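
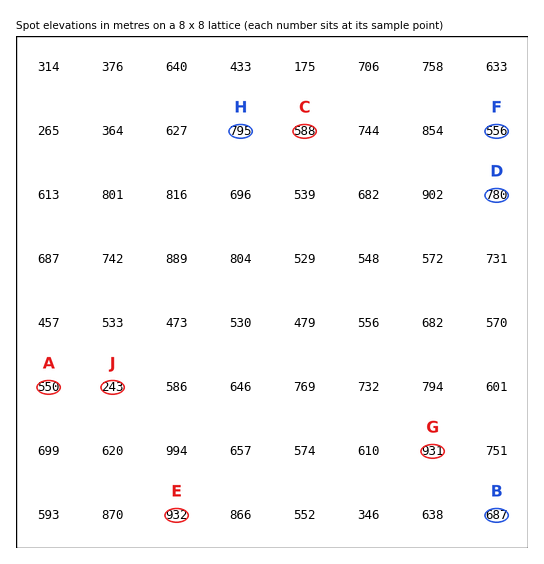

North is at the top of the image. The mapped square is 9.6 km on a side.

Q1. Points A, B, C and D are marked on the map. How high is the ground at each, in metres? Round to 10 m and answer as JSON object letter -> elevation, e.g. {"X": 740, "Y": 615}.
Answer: {"A": 550, "B": 690, "C": 590, "D": 780}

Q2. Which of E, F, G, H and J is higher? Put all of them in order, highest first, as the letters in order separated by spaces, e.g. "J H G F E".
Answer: E G H F J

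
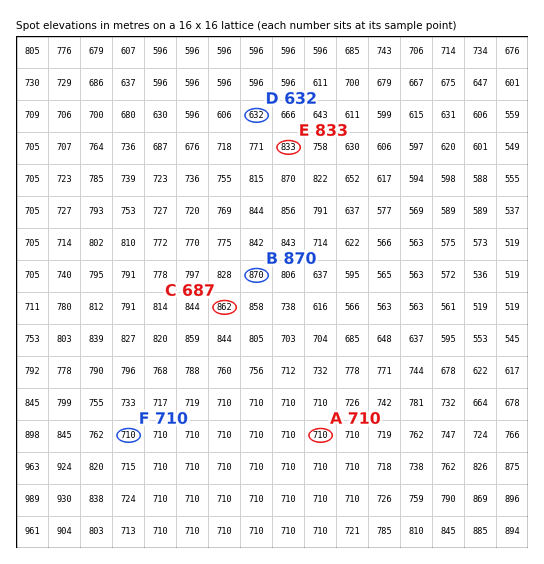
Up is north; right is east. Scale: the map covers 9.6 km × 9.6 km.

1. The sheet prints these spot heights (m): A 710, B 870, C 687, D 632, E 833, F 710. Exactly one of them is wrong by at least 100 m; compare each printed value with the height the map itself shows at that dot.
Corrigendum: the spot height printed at C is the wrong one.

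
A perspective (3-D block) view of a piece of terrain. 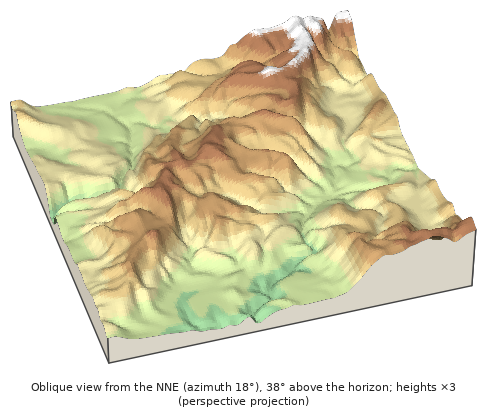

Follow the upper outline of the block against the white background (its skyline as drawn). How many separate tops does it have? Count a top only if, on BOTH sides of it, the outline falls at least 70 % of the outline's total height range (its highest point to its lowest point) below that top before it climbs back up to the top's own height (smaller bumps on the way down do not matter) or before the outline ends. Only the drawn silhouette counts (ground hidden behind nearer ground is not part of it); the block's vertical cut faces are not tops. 0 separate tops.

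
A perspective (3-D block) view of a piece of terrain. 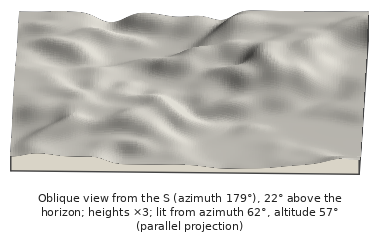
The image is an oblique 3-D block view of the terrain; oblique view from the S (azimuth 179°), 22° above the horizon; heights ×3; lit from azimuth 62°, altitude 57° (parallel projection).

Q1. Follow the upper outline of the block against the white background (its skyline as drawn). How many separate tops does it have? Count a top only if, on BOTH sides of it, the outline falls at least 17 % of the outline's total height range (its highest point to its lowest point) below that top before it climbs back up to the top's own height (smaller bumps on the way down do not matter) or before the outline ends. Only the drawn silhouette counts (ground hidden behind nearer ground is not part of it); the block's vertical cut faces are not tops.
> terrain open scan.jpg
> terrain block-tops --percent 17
0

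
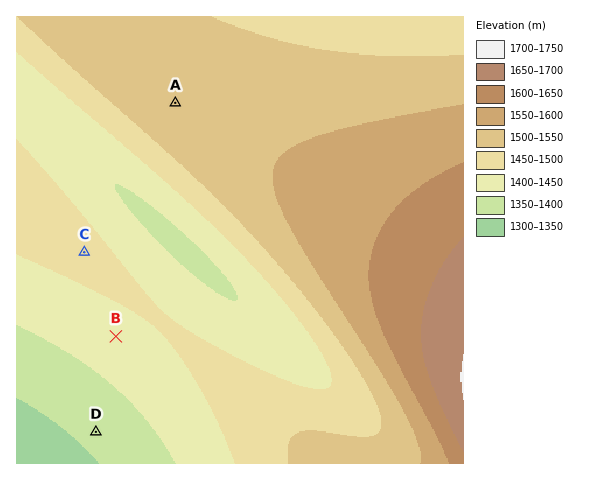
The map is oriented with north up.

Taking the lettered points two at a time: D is below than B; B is below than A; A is above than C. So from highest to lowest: A C B D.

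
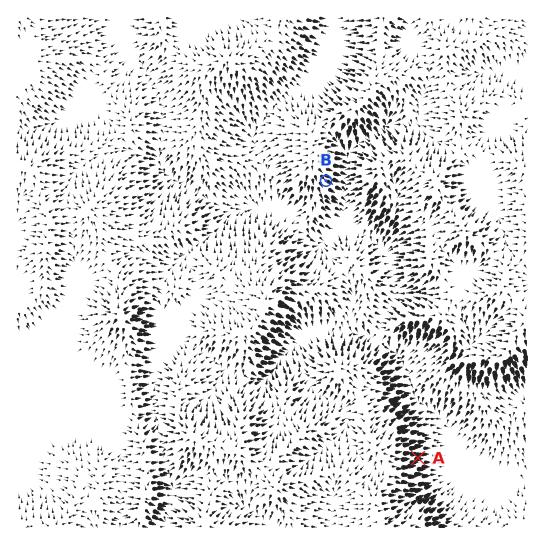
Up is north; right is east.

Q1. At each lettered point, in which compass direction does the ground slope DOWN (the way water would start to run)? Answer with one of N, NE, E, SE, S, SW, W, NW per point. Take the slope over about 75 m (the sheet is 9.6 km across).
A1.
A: E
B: SE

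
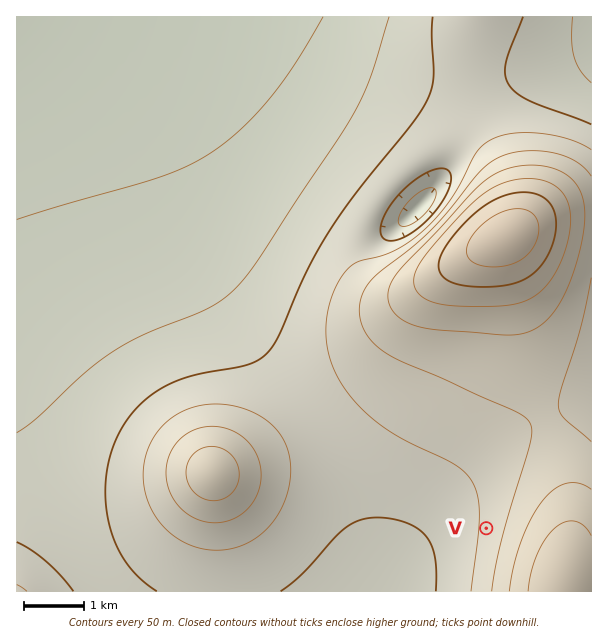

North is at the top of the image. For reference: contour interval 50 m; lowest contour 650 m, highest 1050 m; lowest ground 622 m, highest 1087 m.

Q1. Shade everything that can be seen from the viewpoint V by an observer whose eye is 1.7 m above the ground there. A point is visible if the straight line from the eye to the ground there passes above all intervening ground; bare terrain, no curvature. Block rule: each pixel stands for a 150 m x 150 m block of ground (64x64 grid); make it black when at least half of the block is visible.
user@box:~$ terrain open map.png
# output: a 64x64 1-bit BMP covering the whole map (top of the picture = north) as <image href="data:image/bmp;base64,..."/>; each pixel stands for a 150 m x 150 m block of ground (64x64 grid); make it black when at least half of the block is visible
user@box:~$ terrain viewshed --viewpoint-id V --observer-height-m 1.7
<image width="64" height="64" href="data:image/bmp;base64,Qk0+AgAAAAAAAD4AAAAoAAAAQAAAAEAAAAABAAEAAAAAAAACAAATCwAAEwsAAAIAAAAAAAAA////AAAAAADwAAP////HAMAAA////9+AAAAD/////4AAAAH/////wAAAAf/////AAAAD/////8AAAAP/////wAAAA/////+AAAAD/////wAAAAP////8AAAAA/////wAAAAD/////AAAAAP////8AAAAA/////4AAAAD/////gAAAAH////+AAAAAf////4AAAAA/////wAAAAD/////AAAAAH////8AAAAAH////4AAAAAAB///gAAAAAAD//+AAAAAAAP//8AAAAAAA///wAAAAAAD///gAAAAAAP//+AAAAAAAf//4AAAAAAB///wAAAAAAD///AAAAAAAH//+AAAAAAAP//4AAAAAAAf//gAAAAAAAf/+AAAAAAAA//4AAAAAAAA//gAAAAAAAB/+AAAAAAAAB/wAAAAAAAAAcAAAAAAAAAAAAAAAAAAAAAAAAAAAAAAAAAAAAAAAAAAAAAAAAAAAAAAAAAAAAAAAAAAAAAAAAAAAAAAAAAAAAAAAAAAAAAAAAAAAAAAAAAAAAAAAAAAAAAAAAAAAAAAAAAAAAAAAAAAAAAAAAAAAAAAAAAAAAAAAAAAAAAAAAAAAAAAAAAAAAAAAAAAAAAAAAAAAAAAAAAAAAAAAAAAAAAAAAAAAAAAAAAAAAAAAAAAAAAAAAAAAAAAAAAAAAAAAAAAAAAAAAAAAA=="/>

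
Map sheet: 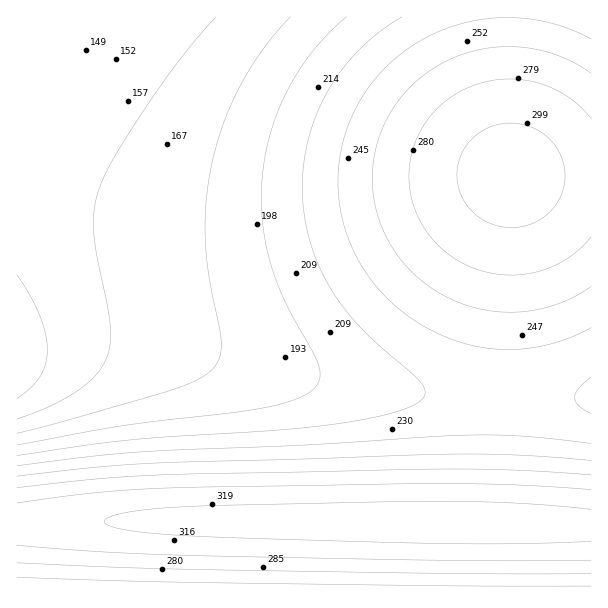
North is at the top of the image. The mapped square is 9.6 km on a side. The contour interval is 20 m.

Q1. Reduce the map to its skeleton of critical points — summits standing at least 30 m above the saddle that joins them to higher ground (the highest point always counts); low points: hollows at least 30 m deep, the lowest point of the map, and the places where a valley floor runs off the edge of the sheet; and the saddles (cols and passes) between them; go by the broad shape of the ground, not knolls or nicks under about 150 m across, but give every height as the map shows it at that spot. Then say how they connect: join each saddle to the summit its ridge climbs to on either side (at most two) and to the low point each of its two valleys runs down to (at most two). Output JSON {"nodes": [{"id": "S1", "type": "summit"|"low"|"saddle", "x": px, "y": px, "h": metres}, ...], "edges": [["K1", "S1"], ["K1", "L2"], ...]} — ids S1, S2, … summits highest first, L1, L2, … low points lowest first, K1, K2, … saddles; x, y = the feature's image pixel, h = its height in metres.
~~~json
{"nodes": [
{"id": "S1", "type": "summit", "x": 450, "y": 522, "h": 330},
{"id": "S2", "type": "summit", "x": 512, "y": 174, "h": 309},
{"id": "L1", "type": "low", "x": 17, "y": 353, "h": 126},
{"id": "L2", "type": "low", "x": 24, "y": 591, "h": 241},
{"id": "K1", "type": "saddle", "x": 17, "y": 524, "h": 310},
{"id": "K2", "type": "saddle", "x": 501, "y": 398, "h": 226}],
"edges": [["K1", "S1"], ["K1", "L1"], ["K1", "L2"], ["K2", "S1"], ["K2", "S2"], ["K2", "L1"]]}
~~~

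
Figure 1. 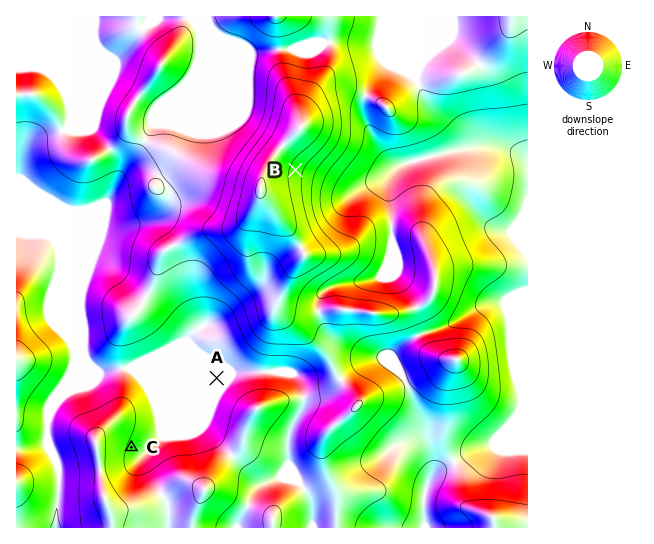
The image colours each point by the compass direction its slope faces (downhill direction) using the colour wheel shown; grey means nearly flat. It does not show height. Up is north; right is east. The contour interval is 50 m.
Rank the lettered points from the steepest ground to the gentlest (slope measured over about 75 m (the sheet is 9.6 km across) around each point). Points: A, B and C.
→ B C A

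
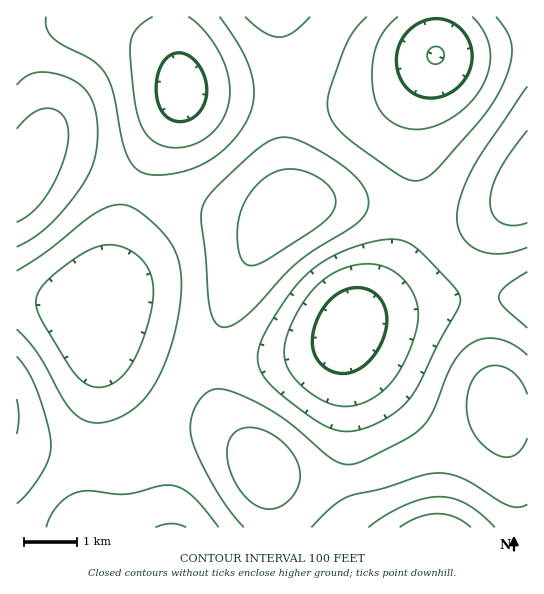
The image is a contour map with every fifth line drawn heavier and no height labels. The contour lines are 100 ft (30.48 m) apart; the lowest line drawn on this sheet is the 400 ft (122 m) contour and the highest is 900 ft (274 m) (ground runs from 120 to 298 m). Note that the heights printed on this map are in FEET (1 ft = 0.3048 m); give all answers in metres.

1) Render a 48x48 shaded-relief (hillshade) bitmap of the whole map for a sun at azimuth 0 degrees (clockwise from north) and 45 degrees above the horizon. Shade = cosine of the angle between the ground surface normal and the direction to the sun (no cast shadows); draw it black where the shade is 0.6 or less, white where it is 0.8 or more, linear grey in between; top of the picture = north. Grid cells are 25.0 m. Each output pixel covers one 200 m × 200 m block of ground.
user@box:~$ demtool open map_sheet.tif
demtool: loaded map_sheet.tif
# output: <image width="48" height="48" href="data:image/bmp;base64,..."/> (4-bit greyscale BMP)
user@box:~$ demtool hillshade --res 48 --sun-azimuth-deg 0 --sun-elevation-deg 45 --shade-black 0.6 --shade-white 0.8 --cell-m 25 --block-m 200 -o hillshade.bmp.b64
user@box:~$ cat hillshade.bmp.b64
<image width="48" height="48" href="data:image/bmp;base64,Qk32BAAAAAAAAHYAAAAoAAAAMAAAADAAAAABAAQAAAAAAIAEAAATCwAAEwsAABAAAAAAAAAAAAAAABEREQAiIiIAMzMzAERERABVVVUAZmZmAHd3dwCIiIgAmZmZAKqqqgC7u7sAzMzMAN3d3QDu7u4A////AGd3d3d2ZmZmVVVVVWZmd2ZlRDMzM0RVZmd3d3dmZmZmZVVVVWZmd2ZlRDMzM0RVZmZmZmZmZmZmZVVVZmZnd3dmVEMzM0RVZmZmZmZmZmZmZmZmZmd3d3d2ZVREREVWZmZmZmZmZmZmZmZnd3eIiIiHdmVVVVVmZnd3d3d3d3dmZnd3iIiZmZmYiHdmZmZmd3d3iIiIh3d3d3eImZmaqqqpmYh3dmZ3d3eIiJmZiIh3d4iZqqqqu7u6qpmId3d3d3iImZmZmYiIiImaq7u7u7u7uqmYh3d3d4iJmqqqqZiIiJmqu7zLu7u7u6qZiHd3eIiZqqqqqpmIiZqrvMzMy7u7u6qZiId3iImZqqqqqpmZmZqru8zLu7u7u6qpmIiIiJmaqqqqqpmZmZqqu7u7u7u7uqqpmYiJmaqqqqqqqpmZmZmqqru7qqqqqqqpmZmZmqqqqqqqqpmZmZmZmqqqqqqqqqqpmqqqqrqqqqqZmZmZiIiIiZmZmaqqqpmqqqq7u7uqqZmZmZmZiIiHeIiJmZmZmZmaqru7u7uqmZmZmZmZiId3d3eIiJmZmZmZqru7u7qpmZmZmZmZiHd2ZmZ3iIiIiZmZqqu7u6qZmIiIiZmYiHdmZmZmd4iIiIiJmaqqqpmIiIiIiImIiHdmZVVWZnd3d3iIiZmZmYiHd3eIiIiIiId2ZVVVVWZmd3d3iIiIiHd3d3d3eIiIiId2ZVRERFVWZmd3d3d3d2ZmZmd3d3eIiId3ZVRENERFVmZnd3ZmZlVVVmZmd3d3iIh3ZlRDMzNEVWZmZmZlVURFVWZmZmd3eIiHdlRDMzNEVWZndmZVVEREVVZmZmZ3eIiIdmVEMzNEVmd3d2ZVVEREVVVmZmZ3eIiId2ZURERFVnd3d3ZlVVVVVVVmZmd3iIiIiHdlVVVWZ3iIiHdmZWVVVVZmZ3d4iImZiIh3ZmZ3eIiIiIh3ZmZmVmZnd4iImZmZmZmIiIiIiJmZmYiId3dmZmZ3eImZmqqqqqqZmZmZmZmZmZmYiId3Zmd4iZqqqqqqqqqqqqqqqZmZmZmZmIh3d3d4maq7u7uqqru7u7uqqqmZmaqZmZiHd3eImqu7u7u7q7u7u7uqqqqqqqqqmZmIh3eImqu8y7u6qru7u7uqqqqqqqqqqZmYiIiImqu7u7uqqqqqqqqqqqqqqqqqqqmZiIiJmaq7u7qqqqqqqpmZqqqru7uqqqqZmZiJmZqqqqqZmZmZmZmZmqq7u7uqqqqqqZmZmZmZmZmZmZiIiIiJmqu7u7uqqqqqqqmZmIiJmIiIiIiIiIiImau7u7uqqqqruqqZiIiIiIiIiIiIh4iImaq7u6qqqqq7u7qpiId3d3d3d3iHd3iIiZqqqqmZmqqru7qpiHd3ZmZ3d3d3d3d4iImZmZmJmZqqu6qZiHdmZmZmd3d3d3d3d3iIiIeIiYmaqqmYh3ZmZmZmZnd3d3d2ZmZmZmZ3eIiZmZmId3ZmZlVWZmd3d3dmVVVVVVVmd3iJmZiId2ZmZVVVZmZ3d3ZmVURERFVWZw=="/>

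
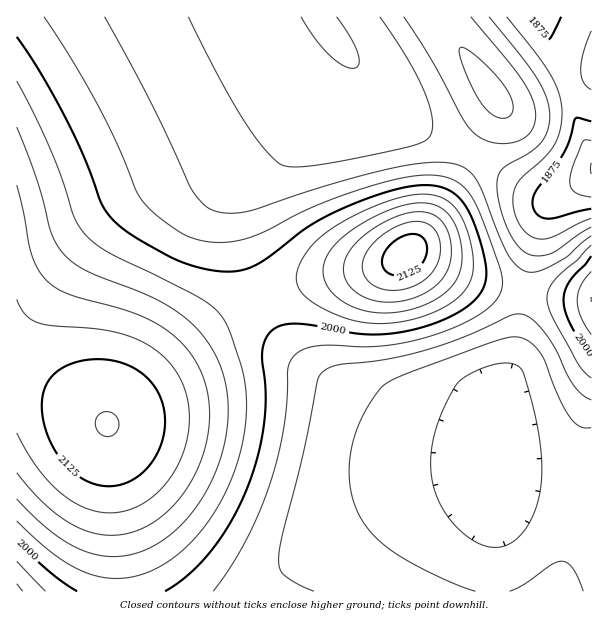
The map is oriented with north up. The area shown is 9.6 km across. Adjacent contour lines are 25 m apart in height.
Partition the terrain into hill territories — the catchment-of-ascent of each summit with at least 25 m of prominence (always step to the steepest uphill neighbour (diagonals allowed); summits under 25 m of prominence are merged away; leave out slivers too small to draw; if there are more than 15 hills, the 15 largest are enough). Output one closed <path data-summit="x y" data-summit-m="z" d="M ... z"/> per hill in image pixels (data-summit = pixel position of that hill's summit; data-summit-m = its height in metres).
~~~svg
<path data-summit="107 425" data-summit-m="2151" d="M320 16l-304 1 1 575 575-1-1-95-43-4-41-10-9-8-2-19-4-5-18-8-64-16-42-20-27-20-32-18-27-29-26-45-16-49-5-26 0-21 7-16 22-19 28-29 52-69 2-11-3-6z"/><path data-summit="407 254" data-summit-m="2141" d="M347 54l-3 11-26 37-36 44-40 36-6 10 0 38 14 49 18 39 14 21 33 34 26 13 27 20 19 10 42 16 54 13 9 5 3 4 3-56 2-12 10-12 6-17 6-51 8-49 12-41 5-9 13-12-12 3-11-4-67-43-51-23-20-13-19-17z"/><path data-summit="492 93" data-summit-m="1981" d="M542 16l-222 1 52 70 27 28 20 13 51 23 58 39 23 8 37-18 4-4 0-20-14-31z"/><path data-summit="591 299" data-summit-m="2050" d="M591 176l-34 22-10 9-5 9-16 63-10 78-4 11-13 22-3 27 0 50 2 7 5 6 19 7 62 9 8-1z"/>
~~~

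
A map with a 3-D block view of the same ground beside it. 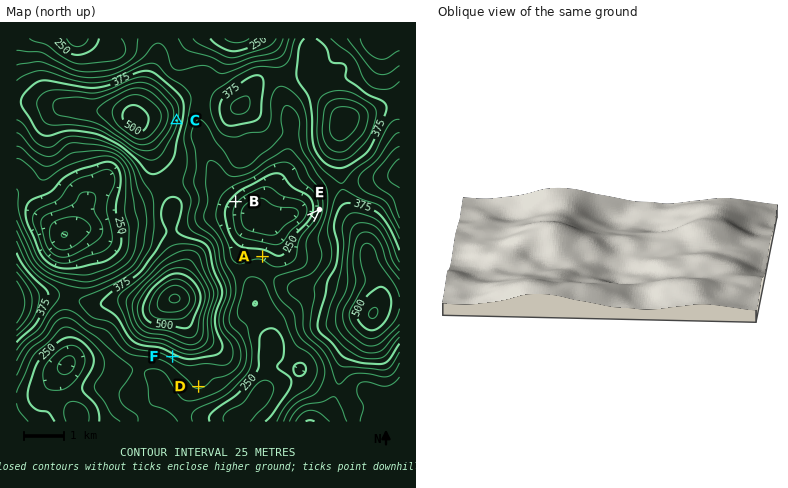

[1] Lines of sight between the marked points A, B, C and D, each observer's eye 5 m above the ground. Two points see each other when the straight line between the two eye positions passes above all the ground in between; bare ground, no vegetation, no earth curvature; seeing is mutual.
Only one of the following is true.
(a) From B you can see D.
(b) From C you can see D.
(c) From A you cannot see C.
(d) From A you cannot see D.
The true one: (d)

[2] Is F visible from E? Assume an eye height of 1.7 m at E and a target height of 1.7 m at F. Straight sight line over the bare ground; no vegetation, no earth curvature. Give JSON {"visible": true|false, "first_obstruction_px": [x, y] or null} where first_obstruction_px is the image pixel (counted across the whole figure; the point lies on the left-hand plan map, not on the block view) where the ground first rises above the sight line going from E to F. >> {"visible": false, "first_obstruction_px": [227, 302]}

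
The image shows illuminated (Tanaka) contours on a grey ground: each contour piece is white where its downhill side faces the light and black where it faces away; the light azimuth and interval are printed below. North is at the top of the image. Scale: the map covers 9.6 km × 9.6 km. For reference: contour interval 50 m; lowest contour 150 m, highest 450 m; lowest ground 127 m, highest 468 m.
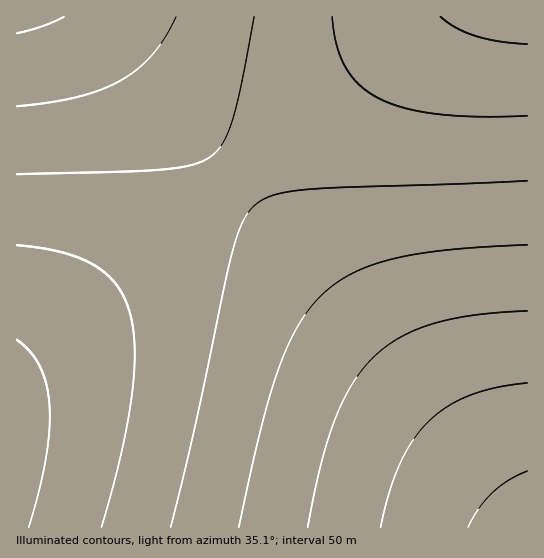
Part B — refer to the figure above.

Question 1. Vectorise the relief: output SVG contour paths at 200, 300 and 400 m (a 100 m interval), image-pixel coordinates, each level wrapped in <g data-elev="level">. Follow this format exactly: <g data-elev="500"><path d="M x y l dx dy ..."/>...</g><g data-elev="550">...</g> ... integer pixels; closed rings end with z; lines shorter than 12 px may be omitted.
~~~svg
<g data-elev="200"><path d="M381 527l8-34 11-30 13-22 16-20 18-14 23-12 27-8 30-4"/></g><g data-elev="300"><path d="M239 527l22-97 17-60 10-24 10-20 11-16 12-15 15-12 17-10 18-8 22-6 54-9 80-5"/><path d="M176 17l-11 20-12 17-15 15-17 11-20 10-23 7-28 5-33 4"/></g><g data-elev="400"><path d="M101 527l20-72 11-60 3-48-2-18-4-18-5-14-8-12-10-11-12-9-15-7-17-6-45-7"/><path d="M332 17l5 28 9 22 13 18 20 14 26 9 33 6 40 3 49-1"/></g>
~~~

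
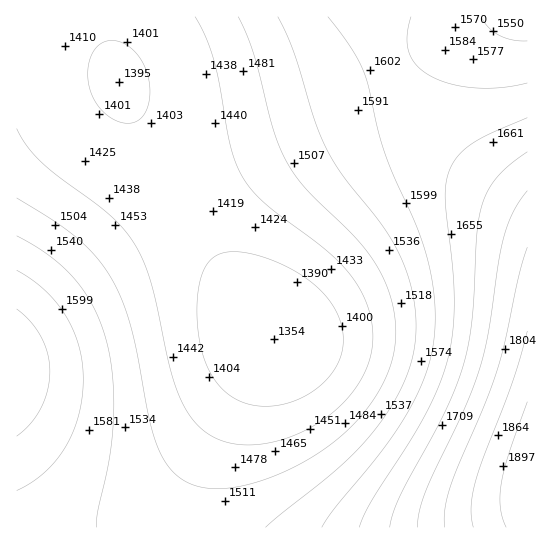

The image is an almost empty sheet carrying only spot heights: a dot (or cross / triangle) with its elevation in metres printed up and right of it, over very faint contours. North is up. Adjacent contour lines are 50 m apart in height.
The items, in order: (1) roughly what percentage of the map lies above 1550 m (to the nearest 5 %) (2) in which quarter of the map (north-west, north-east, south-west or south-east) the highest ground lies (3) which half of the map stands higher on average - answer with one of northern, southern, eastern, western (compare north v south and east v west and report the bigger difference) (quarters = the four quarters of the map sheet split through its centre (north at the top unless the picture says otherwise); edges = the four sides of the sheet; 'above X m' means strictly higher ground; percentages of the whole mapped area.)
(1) Ground above 1550 m makes up about 45 % of the sheet.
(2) The highest point lies in the south-east quarter of the map.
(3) On average the eastern half of the map is the higher ground.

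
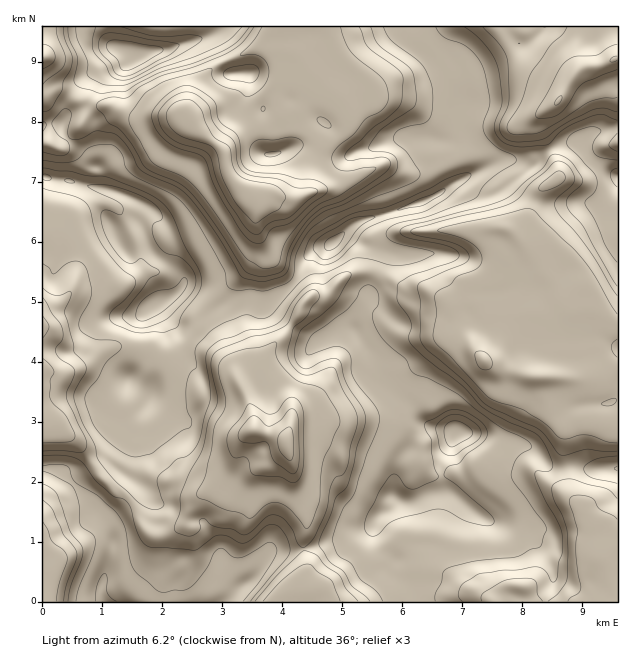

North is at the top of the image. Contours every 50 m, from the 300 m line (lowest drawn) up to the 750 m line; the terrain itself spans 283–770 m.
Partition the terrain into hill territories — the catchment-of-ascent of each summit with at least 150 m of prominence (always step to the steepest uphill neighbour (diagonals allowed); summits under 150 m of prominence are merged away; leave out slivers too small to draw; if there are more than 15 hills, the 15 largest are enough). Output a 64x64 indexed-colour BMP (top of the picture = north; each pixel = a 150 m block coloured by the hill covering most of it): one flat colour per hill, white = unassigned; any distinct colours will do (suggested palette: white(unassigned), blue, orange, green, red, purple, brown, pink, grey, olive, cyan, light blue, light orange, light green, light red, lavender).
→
<image width="64" height="64" href="data:image/bmp;base64,Qk12CAAAAAAAAHYAAAAoAAAAQAAAAEAAAAABAAQAAAAAAAAIAAATCwAAEwsAABAAAAAAAAAA////ALR3HwAOf/8ALKAsACgn1gC9Z5QAS1aMAMJ34wB/f38AIr28AM++FwDox64AeLv/AIrfmACWmP8A1bDFAFVVVVERERERERERERERERERERETMiIiIiIiIiIiIiIiVVVVURERERERERERERERERERERMyIiIiIiIiIiIiIiJVVVVREREREREREREREREREREREyIiIiIiIiIiIiIiIlVVVVERERERERERERERERERERESIiIiIiIiIiIiIiIiVVVVURERERERERERERERERERERIiIiIiIiIiIiIiIiJVVVVVERERERERERERERERERERMiIiIiIiIiIiIiIiIlVVVVURERERERERERERERERERMzMiIiIiIiIiIiIiIiVVVVVREREREREREREREREREREzMzMiIiIiIiIiIiIiJVVVVRERERERERERERERERERETMzMyIiIiIiIiIiIiIlVVVREREREREREREREREREREREzMzIiIiIiIiIiIiIiVVVVERERERERERERERERERERERMzIiIiIiIiIiIiIiJVVVEREREREREREREREREREREREzMiIiIiIiIiIiIiIlVVERERERERERERERERERERERETMzMyIiIiIiIiIiIiVVERERERERERERERERERERERERMzMyIiIiIiIiIiIiJVEREREREREREREREREREREREREzMzIiIiIiIiIiIiIhERERERERERERERERERERERERERMzMiIiIiIiIiIiIiEREREREREREREREREREREREREREzMzIiIiIiIiIiIiIREREREREREREREREREREREREREREREiIiIiIiIiIiIhERERERERERERERERERERERERERERERIiIiIiIiIiIiERERERERERERERERERERERERERERESIiIiIiIiIiIiIREREREREREREREREREREREREREREiIiIiIiIiIiIiIhEREREREREREREREREREREREREREiIiIiIiIiIiIiIiEREREREREREREREREREREREREREiIiIiIiIiIiIiIiIREREREREREREREREREREREREREiIiIiIiIiIiIiIiIhEREREREREREREREREREREREREiIiIiIiIiIiIiIiIiEREREREREREREREREREREREREiIiIiIiIiIiIiIiIiIRERERERERERERERERERERERESIiIiIiIiIiIiIiIiIhERERERERERERERERERERERESIiIiIiIiIiIiIiIiIiERERERERERERERERERERERERIiIiIiIiIiIiIiIiIiIRERERERERERERERERERERERIiIiIiIiIiIiIiIiIiIhEREREREREREREREREREREREiIiIiIiIiIiIiIiIiIiERERERERERERERERERERERESIiIiIiIiIiIiIiIiIiIRERERERERERERERERERERERIiIiIiIiIiIiIiIiIiIhEREREREREREzMzMzERERERESIiIiIiIiIiIiIiIiIiEREREREREREzMzMzMzERERERIiIiIiIiIiIiIiIiIiIRERERERERETMzMzMzMxERERESIiIiIiIiIiIiIiIiIhERERERERETMzMzMzMzMRERERIiIiIiIiIiIiIiIiIiERERERERETMzMzMzMzMxERERESIiIiIiIiIiIiIiIiIRERERERETMzMzMzMzMzMRERERIiIiIiIiIiIiIiIiIhERERETMTMzMzMzMzMzMzMRESIiIiIiIiIiIiIiIiIiERERETMzMzMzMzMzMzMzMzESIiIiIiIiIiIiIiIiIiIREREREzMzMzMzMzMzMzMzMyIiIiIiIiIiIiIiIiIiIhEREREREzMzMzMzMzMzMzMzMyIiIiIiIiIiIiIiIiIiERERERETMzMzMzMzMzMzMzMzMzIiIiIiIiIiIiIiIiIRERERERMzMzMzMzMzMzMzMzMzMzMiIiIiIiIiIiIiIhEREREzMzMzMzMzMzMzMzMzMzMzMzMiIiIiIiIiIiIiEREzMzMzMzMzMzMzMzMzMzMzMzMzMzMiIiIiIiIiIiIzMzMzMzMzMzMzMzMzMzMzMzMzMzMzMzIiIiIiIiIiIjMzMzMzMzMzMzMzMzMzMzMzMzMzMzMzMzQiIiIiIiJEMzMzMzMzMzMzMzMzMzMzMzMzMzMzMzMzNEREQiIiJEQzMzMzMzMzMzMzMzMzMzMzMzMzMzMzMzNEREREQiJERDMzMzMzMzMzMzMzMzMzMzMzMzMzMzMzNEREREREREREMzMzMzMzMzMzMzMzMzMzMzMzMzMzMzM0RERERERERERmMzMzMzMzMzMzMzMzMzMzMzMzMzMzMzRERERERERERGZjMzMzMzMzMzMzMzMzMzMzMzMzMzMzNEREREREREREZmMzMzMzMzMzMzMzMzMzMzMzMzMzMzM0RERERERERERmYzMzMzMzMzMzMzMzMzMzMzMzMzMzM0RERERERERERGZmMzMzMzMzMzMzMzMzMzMzMzMzMzMzREREREREREREZmZjMzMzMzMzMzMzMzMzMzMzMzMzMzRERERERERERERmZmZmMzMzMzMzMzMzMzMzMzMzMzMzRERERERERERERGZmZmZmMzMzMzMzMzMzMzMzMzMzMzREREREREREREREZmZmZmMzMzMzMzMzMzMzMzMzMzMzRERERERERERERERmZmZjMzMzMzMzMzMzMzMzMzMzMzRERERERERERERERGZmZmMzMzMzMzMzMzMzMzMzMzMzRERERERERERERERE"/>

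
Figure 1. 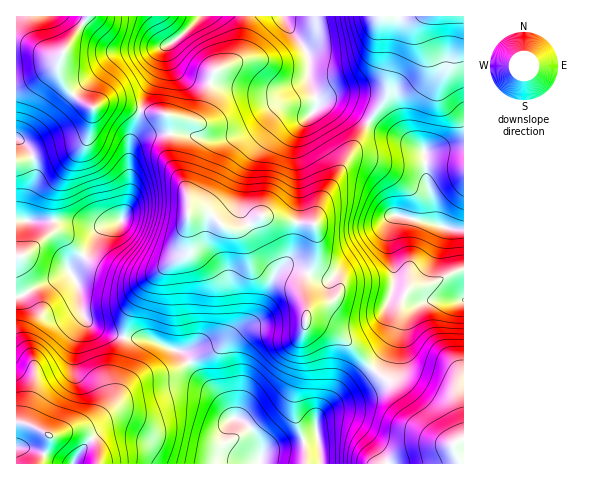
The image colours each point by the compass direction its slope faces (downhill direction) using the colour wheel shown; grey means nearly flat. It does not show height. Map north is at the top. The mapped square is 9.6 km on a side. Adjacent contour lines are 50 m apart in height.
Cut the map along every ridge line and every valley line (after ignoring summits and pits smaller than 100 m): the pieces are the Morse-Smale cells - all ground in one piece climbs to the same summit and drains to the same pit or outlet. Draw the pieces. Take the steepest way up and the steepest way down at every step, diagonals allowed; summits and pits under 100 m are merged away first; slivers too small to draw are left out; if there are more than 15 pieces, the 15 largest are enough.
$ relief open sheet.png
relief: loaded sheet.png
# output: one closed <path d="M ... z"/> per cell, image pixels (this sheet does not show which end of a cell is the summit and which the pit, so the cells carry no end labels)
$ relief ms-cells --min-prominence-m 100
<path d="M204 211l-11 0-4 3 0 34-3 5-22 15-18 17-18 31-4 21 26 2 22 11 10 2 16 24 22 23 11 18 12 4 9 9 8 15 2 11 11-8 42-10 2-1-1-16 2-5 55-47-32-33-13-8-22-7-2-36 13-35-2-26-28-3-24-5-21 12-12 2-6-3-13-13z"/><path d="M370 122l-3 2-49 85-3 13 2 28-12 30-1 19 2 7 0 15 22 7 13 8 33 34 11-16 14-34 7-10 22-9 34 0 2-2 0-69-17-2-12-6-3-21-5-18-3-32z"/><path d="M143 338l-20 1-8 33-1 30-10 12-14 10-40 12-18-10-15-4-1 41 242 1 3-6 0-10-9-18-9-9-12-4-14-22-22-24-10-16-5-4-8-1-19-10z"/><path d="M314 94l-3 5-26 5-12 4-18 19-19 9-15 4-12 0-24-6-14 0-1 25 16 31 3 23 4-2 15 1 16 15 6 3 12-2 21-12 31 6 20 2 8-23 46-78-13-10-22-11-8 0-7 5z"/><path d="M284 16l-83 0-20 20-18 13-6 25-13 23-3 13 27 5 3 19 14 0 24 6 12 0 27-8 25-24 7-3 31-6 3-7-5-10 0-26-21-30z"/><path d="M70 273l-27 10-27 15 0 123 16 5 18 10 40-12 20-17 5-9 0-26 9-35-22-6-10-5-6-6-6-15-2-20z"/><path d="M169 134l-24 2-12 9-4 10 1 35-2 14-6 16-19 7-7 7-11 21-15 15 8 15 2 20 6 15 6 6 27 11 5-1 6-25 16-26 18-17 21-13 4-7 0-48-3-10-16-31z"/><path d="M374 370l-28 20-28 26-2 5 1 16-2 1-45 11-9 7-2 7 204 1 1-25-13 5-20-10-16-16-20-30z"/><path d="M463 16l-46 0-13 8-14 44-2 23-3 8-14 19-1 4 1 1 54 28 39-5z"/><path d="M113 102l-11 2-9 5-3 21-7 12-10 5-21 3-20 8 3 6 0 16-9 22 0 18 38 0 40 5 18-5 6-16 2-14-1-43 12-36z"/><path d="M463 300l-35 1-22 9-5 5-7 20-20 34 21 19 20 30 16 16 20 10 3 0 10-6z"/><path d="M200 16l-112 0-29 44 0 14 9 16 22 17 4 1 8-4 11-2 27 8 4-13 13-23 6-25 18-13z"/><path d="M416 16l-131 0 3 10 20 27 1 28 7 16 1 9 8-4 8 0 14 6 22 14 18-27 3-27 11-29 2-13 6-6z"/><path d="M87 16l-71 1 0 121 12 9 5 10 19-7 28-6 7-7 6-29-12-7-13-11-10-21 5-16z"/><path d="M32 157l-16 5 1 135 52-24 2-6 17-17 8-16 7-7 7-3-18 1-28-5-38 0 0-18 9-22 0-16z"/>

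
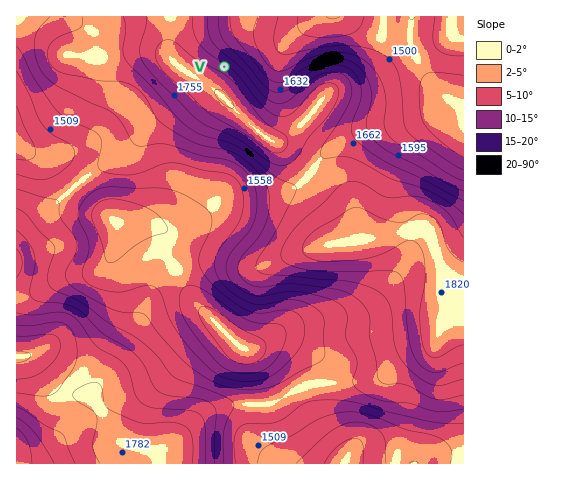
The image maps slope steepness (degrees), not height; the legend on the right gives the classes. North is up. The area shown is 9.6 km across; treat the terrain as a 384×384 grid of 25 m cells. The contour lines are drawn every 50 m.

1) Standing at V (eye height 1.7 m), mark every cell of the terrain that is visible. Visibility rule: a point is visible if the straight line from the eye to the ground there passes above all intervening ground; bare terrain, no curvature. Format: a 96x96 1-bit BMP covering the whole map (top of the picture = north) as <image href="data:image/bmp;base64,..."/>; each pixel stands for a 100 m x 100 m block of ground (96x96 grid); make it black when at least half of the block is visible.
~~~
<image width="96" height="96" href="data:image/bmp;base64,Qk2+BAAAAAAAAD4AAAAoAAAAYAAAAGAAAAABAAEAAAAAAIAEAAATCwAAEwsAAAIAAAAAAAAA////AAAAAAAAAAAAAAAAAAAAAAAAAAAAAAAAAAAAAAAAAAAAAAAAAAAAAAAAAAAAAAAAAAAAAAAAAAAAAAAAAAAAAAAAAAAAAAAAAAAAAAAAAAAAAAAAAAAAAAAAAAAAAAAAAAAAAAAAAAAAAAAAAAAAAAAAAAAAAAAAAAAAAAAAAAAAAAAAAAAAAAAAAAAAAAAAAAAAAAAAAAAAAAAAAAAAAAAAAAAAAAAAAAAAAAAAAAAAAAAAAAAAAAAAAAAAAAAAAAAAAAAAAAAAAAAAAAAAAAAAAAAAAAAAAAAAAAAAAAAAAAAAAAAAAAAAAAAAAAAAAAAAAAAAAAAAAAAAAAAAAAAAAAAAAAAAAAAAAAAAAAAAAAAAAAAAAAAAAAAAAAAAAAAAAAAAAAAAAAAAAAAAAAAAAAAAAAAAAAAAAAAAAAAAAAAAAAAAAAAAAAAAAAAAAAAAAAAAAAAAAAAAAAAAAAAAAAAAAAAAAAAAAAAAAAAAAAAAAAAAAAAAAAAAAAAAAAAAAAAAAAAAAAAAAAAAAAAAAAAAAAAAAAAAAAAAAAAAAAAAAAAAAAAAAAAAAAAAAAAAAAAAAAAAAAAAAAAAAAAAAAAAAAAAAAAAAAAAAAAAAAAAAAAAAAAAAAAAAAAAAAAAAAAAAAAAAAAAAAAAAAAAAAAAAAAAAAAAAAAAAAAAAAAAAAAAAAAAAAAAAAAAAAAAAAAAAAAAAAAAAAAAAAAAAAAAAAAAAAAAAAAAAAAAAAAAAAAAAAAAAAAAAAAAAAAAAAAAAAAAAAAAAAAAAAAAAAAAAAAAAAAAAAAAAAAAAAAAAAAAAQAAAAAAAAAAAAAAA4AAAAAAAAAAAAAAB4AAAAAAAAAAAAAAD8AAAAAAAAAAAAAABwAAAAAAAAAAAAAAAAAAAAAAAAAAAAAAAAAAAAAAAAAAAAAAAAAAAAAAAAAAAAAAAAAAAAAAAAAAAAAAAAAAAAAAAAAAAAAAAAAAAAAAAAAAAAAAAAAAAAAAAAAAAAAAAAAAAAAAAAAAAAAAAAAAAAAAAAAAAAAAAAAAAAAAAAAAAAAAAAAAAAAAAAAAAAAAAAAAAAAAAAAAAAAAAAAAAAAAAAAAAAAAAAAAAAAAAAAAAAAAAAAAAAAAAAAAAAAAAAAAAAAAAAAAAAAAAAAAAAAAAAAACAAAAAAAAAAAAAAAHAAAAAAAAAAAAAAAHgAAAAAAAAAAAAAAHwAAAAAAAAAAAAAAPwAAAAAAAAAAAAAAP4AAAAAAAAAAAAAAP8AAAAAAAAAAAAAAP+AAAAAAAAAAAAAAP+AAAAAAAAAAAAAAP/AAAAAAAAAAAAAAP/AAAAAAAAAAAAAAP/gAAAAAAAAAAAwAP/gAAAAAAAAAABwAf/gAAAAAAAAAADwAf/wAAAAAAAAAAfwA//wAAD8AAAAAD/8P//8AA/8AAAAAH/////////8AAAAAH/////////8AAAAAP/////////8AAAAAP/////////8AAAAAP///////3/8AAAAAP///////n/8AAAAAP///////j/8="/>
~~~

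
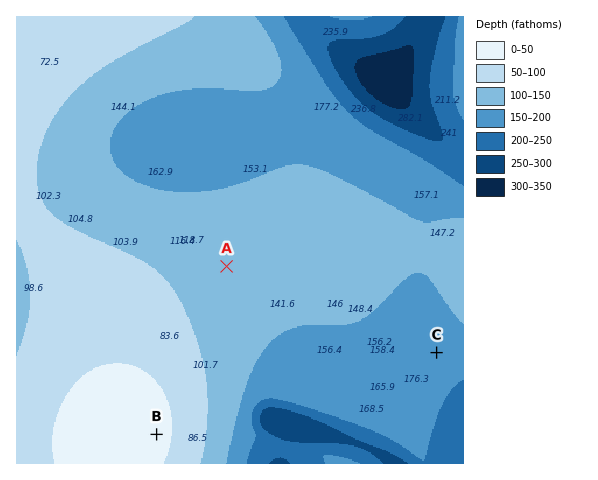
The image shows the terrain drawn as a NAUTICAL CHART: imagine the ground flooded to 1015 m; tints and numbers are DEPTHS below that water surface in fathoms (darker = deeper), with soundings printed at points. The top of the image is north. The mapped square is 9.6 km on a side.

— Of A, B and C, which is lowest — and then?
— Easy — C A B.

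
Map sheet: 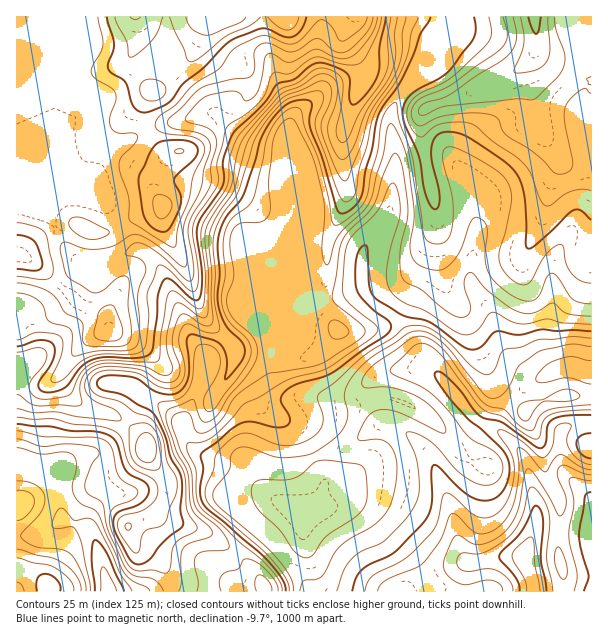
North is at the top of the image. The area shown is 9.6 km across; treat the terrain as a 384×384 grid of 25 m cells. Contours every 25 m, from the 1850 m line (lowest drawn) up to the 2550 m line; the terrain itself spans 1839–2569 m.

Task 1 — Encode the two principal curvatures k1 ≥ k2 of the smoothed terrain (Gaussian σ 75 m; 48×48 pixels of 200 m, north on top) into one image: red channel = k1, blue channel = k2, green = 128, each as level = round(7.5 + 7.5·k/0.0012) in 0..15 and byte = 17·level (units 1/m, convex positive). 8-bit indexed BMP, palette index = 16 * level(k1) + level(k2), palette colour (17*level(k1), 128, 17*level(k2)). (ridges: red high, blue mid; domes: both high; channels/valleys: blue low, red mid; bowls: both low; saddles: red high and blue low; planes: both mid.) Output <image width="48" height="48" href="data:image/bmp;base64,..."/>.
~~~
<image width="48" height="48" href="data:image/bmp;base64,Qk02DQAAAAAAADYEAAAoAAAAMAAAADAAAAABAAgAAAAAAAAJAAATCwAAEwsAAAABAAAAAAAAAIAAABGAAAAigAAAM4AAAESAAABVgAAAZoAAAHeAAACIgAAAmYAAAKqAAAC7gAAAzIAAAN2AAADugAAA/4AAAACAEQARgBEAIoARADOAEQBEgBEAVYARAGaAEQB3gBEAiIARAJmAEQCqgBEAu4ARAMyAEQDdgBEA7oARAP+AEQAAgCIAEYAiACKAIgAzgCIARIAiAFWAIgBmgCIAd4AiAIiAIgCZgCIAqoAiALuAIgDMgCIA3YAiAO6AIgD/gCIAAIAzABGAMwAigDMAM4AzAESAMwBVgDMAZoAzAHeAMwCIgDMAmYAzAKqAMwC7gDMAzIAzAN2AMwDugDMA/4AzAACARAARgEQAIoBEADOARABEgEQAVYBEAGaARAB3gEQAiIBEAJmARACqgEQAu4BEAMyARADdgEQA7oBEAP+ARAAAgFUAEYBVACKAVQAzgFUARIBVAFWAVQBmgFUAd4BVAIiAVQCZgFUAqoBVALuAVQDMgFUA3YBVAO6AVQD/gFUAAIBmABGAZgAigGYAM4BmAESAZgBVgGYAZoBmAHeAZgCIgGYAmYBmAKqAZgC7gGYAzIBmAN2AZgDugGYA/4BmAACAdwARgHcAIoB3ADOAdwBEgHcAVYB3AGaAdwB3gHcAiIB3AJmAdwCqgHcAu4B3AMyAdwDdgHcA7oB3AP+AdwAAgIgAEYCIACKAiAAzgIgARICIAFWAiABmgIgAd4CIAIiAiACZgIgAqoCIALuAiADMgIgA3YCIAO6AiAD/gIgAAICZABGAmQAigJkAM4CZAESAmQBVgJkAZoCZAHeAmQCIgJkAmYCZAKqAmQC7gJkAzICZAN2AmQDugJkA/4CZAACAqgARgKoAIoCqADOAqgBEgKoAVYCqAGaAqgB3gKoAiICqAJmAqgCqgKoAu4CqAMyAqgDdgKoA7oCqAP+AqgAAgLsAEYC7ACKAuwAzgLsARIC7AFWAuwBmgLsAd4C7AIiAuwCZgLsAqoC7ALuAuwDMgLsA3YC7AO6AuwD/gLsAAIDMABGAzAAigMwAM4DMAESAzABVgMwAZoDMAHeAzACIgMwAmYDMAKqAzAC7gMwAzIDMAN2AzADugMwA/4DMAACA3QARgN0AIoDdADOA3QBEgN0AVYDdAGaA3QB3gN0AiIDdAJmA3QCqgN0Au4DdAMyA3QDdgN0A7oDdAP+A3QAAgO4AEYDuACKA7gAzgO4ARIDuAFWA7gBmgO4Ad4DuAIiA7gCZgO4AqoDuALuA7gDMgO4A3YDuAO6A7gD/gO4AAID/ABGA/wAigP8AM4D/AESA/wBVgP8AZoD/AHeA/wCIgP8AmYD/AKqA/wC7gP8AzID/AN2A/wDugP8A/4D/AHSXy8nKyqRwYrKSdLanl5WWqKen2v3loHaXl4eHdmVldoeoqLfGyMnLyaKAp+eng6bGyamot4KAk9e2pcenhoWGl4an+cigkYeXh4eGhnZ2hZWWloV1hqioloCCp/iok8i2mJampnFwlPnZtriHZWZ2hpbn6IKAhZiXh4eHl5iIhoaWhmVjgpKTc3KUyfiXg6d2dZWmpoBwpvi4hqZ1ZGWGtubXk4CEmJiHh3d3h5iYh4eHh3WEpZSDY2KE2OeFdKJjdIanloCA6fiGhqaGlrfn98aDgHOHmJiXh4d3h4iIh4eHh4OWqKiYloGCx+d0dbWEdHaWhHCz/Pu2l6i45/f4t4GAhIeXmIiXl5iHh4eIiIiYh4KGqKipmIJwtuZ1dbqXhXWFlYLS98jWyKi2xKWFgHGFh5iXiIiHmJiYiIiHiIiYhXKHl6i4qINwpveWhMq5poSFp6azknKExdfWtFJQc4aGmJiYiIeHiIiIiIiHiJiYhHOXl6e3qIJwx/mWdKm4pZSWqamXdGJilOf5llJTdXaXmJiHh4eHh4iIiIiHiJiHgoWYmKjIp3CC98iDY4WEhXWGmKiWlJSEs/f6pZKFhYaWh4Z2h4eYiIiIiIiIiJiFgoeYmKnJp4Ck9nOAk4SDhGRllpeFlMbJ9vS4o6SGhoaHhoV1dYaXmJeXmIiIiIeDhKinmKnapoC1tXGUyHSFlXRzlHVjdLn8+sVzcIKEZGV1hYWGhYSEhXaHmJiIiIZzhrenl7i5kHDmtpG33HaYmIZ1hGNThMbq+7iAobaWdWR2h5iYmJeGhoSEh5iYhoN1t7eXp6eRgJP3taHH23aWhoaXh4aVxMTo+ZRgk9iohoWGl5iYmJiYmIeFhIWEg4Wnx7eGhYBwk/j3U2GTlJaXdnaYqNfn58W31ZBAY9fYlpWWp6eYmIiImJiXdnV1hrjIuJdzkJKT6Pu1clJwgKW3l4a25vbXuZeEsKCEkcj5hXOGlpaGd4eHh4eWpqe3yMi4l4OAo7nFxcnm9dfHxqPYyajVw4N0lIKAobXHoKL4xnN1hoV0dHWFloWFl7i4qJiHhHFxuNmnlIWXx/n55pPH+enWgjBQcGBiptnpsoC196aUl6eWdHSElYVzg4WGhoWFcnGW17iYh3V0dZaWdXVylvf3o0FBcXKT1vnbpHBi9tiVlKfHx7iYloV1c3ODdHV1coS4x6eIh3Z1dYSFhYJhYqb29bSFl8f19caolFFCxvm3k4aXuMjIuJeGdXSEhXZzcpbXp5eGhod2dXV1had0coOm9/fo+fjYt5Z1gmFz5vrIkoZ3d4enx8iol4aFdFNSdbfHp4d1hod2hnVlhcm2loSEl8na2rmYl4ZkcJX19bikg4d3doeHqcnp9+fHlXN0p8i4l3aFl5d2l5d2h5emt6eGhJa4uJiXmJeCgfj2pGOChoeHh4eYubiop7a0tKW1t7ipmIWFl5iHlqenmHd2dpeopqaot4eHl5aAlPfVUmJ3h3eHh3aWtpd2dIKEl6enqKiol4SGmKiYlKeoqHV1dZe4p4aXx5d2hoOA9/eFUWN3h3eHd3ampXV0hJWYmIeXmKeHhYSHmKiohIaYmGSFpcanh3WGuLeGdnGD+PiEgoSGh4d3h4a3t3V0hZeYmIeHl5d2hIaImKiXc3aXl6fI16Z2dnV2l7i4lYDG+cmUk5WFh3d3d3W3yIR0hoeYl4iHl4d1hZiYmKiHc4aYmMjJuIZ1dHSDhJemkIP4+KiEhISGd3d3h4XH13R0hoaHp5iHl4eFhJiZmKiXdIaYmZiol3SDhYaGlHJxcsf42JZ0ZHN2h4eHh4TI52R0hYaGqKiYmJiFhIeYmKindYSHmJmopoOVqMnIuIRzp+fmtoRlZGN1hoaHh4S39nRjdIWFl7eoqJiGhYaHh5e3h4SGl4eGlZW4uaiXtrW1udjFlIR1VGOGmJeGh3WV9rZzgnN0hre3qJeFhoaHh5enmIZ1l4WGd4aXh4Z2dpWXudrIloaGZIOWl5iFh3Vz5vink4JzdabHuIeFhoaGh4enqId1h4eHd4eGhod3dnaHucrYx7eXhZOVl4eFh3Vyx/nKpoJxdKfYuIeFhod2doenp4d2d3d3d3eHd3d3dXant5amp7jJuJSEhnZ1d3Nzx/jJl4JwdLjoqIZ1dnd2doeXp5eHh4d3d3eHd3d2hpenlpWVlpe5uJV1hnV1d3GE1/e3hnNwdMjol3V1dnZ2doeXmJiYlod3d3eHh3d2h5eHl5enpqWFhpaGhoWFdnCF5/emh4RwdNfXdnR2dnZ2h4eXl5iYhoeHh4eHhoeHhoaHqLjZ28qXdneHhoR1dHGG6Oenh4WAdObGdHV2dnaHh4eXl5eHh4eHd4eHh5iHdnWFpsfZ6ujWpoaFdWRjcYSo6em4l4RwhPalZHZ3h5eYmJeYl4eHd4d3d4eHh4iGl3aFs5Fyg6S0xLWVhGNhgqbIyujHhnJwpveVZXV2hpeYmJiYmId3h4eHh4d3h4eGl5empIFwcXSFttfHlmNggbWouPfmlWGAx/u4loaGhYWGh4eXh3d3h4eHh4eHh3d2hpa3t6iWdHR2h7j42IZRcIB0luf3tmKAxPz558enl4aGhoaXh3d3h4eHh4iIh3ZmZYe5ysmndmV1dYXH6cWTg5BgZMf46JaQoKXI1+fYuKiYh4eXh3eGh4eHh4iHh4aGdpW3qKa2poaGhoa3p7PWuZRhYrTX6NmVgIByhae4yLi4l4eHh4eGh4eHh4eHh6a3qKeVhoamx5eWpqi5lpO4uIVidLK0t8m4gXN0cnWGl6e3t6eYmJeGhnd3h4eHdoWXqKiHdneGt7eGhIamhHO2t5SjuMekpai4pYF3dYSGhoaGpreol5eHhoeHh4d3d3VllqeXh3Z2l7endXOEY2S2t5SkysqnlJWXloN1h4R2hnZldbbIp5aGhoeHh3d3d3V1lqeXh4WGmJi3poaGhJbJuJSUqLjIt5R1hnVzh3ZlhoZlZbbnlnV1h4d3d3eHh4SWqamoh4SGmIioyNnXxMfbuaSVh5jJ2qaVlqeVhXd1d4d2hsj3hmR2dw=="/>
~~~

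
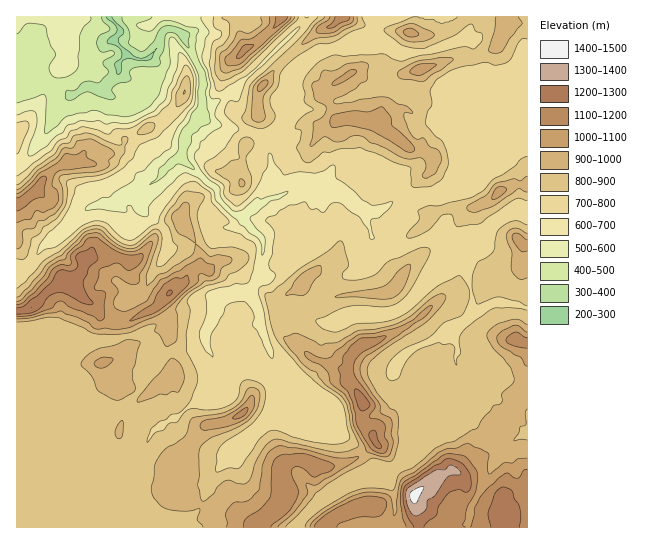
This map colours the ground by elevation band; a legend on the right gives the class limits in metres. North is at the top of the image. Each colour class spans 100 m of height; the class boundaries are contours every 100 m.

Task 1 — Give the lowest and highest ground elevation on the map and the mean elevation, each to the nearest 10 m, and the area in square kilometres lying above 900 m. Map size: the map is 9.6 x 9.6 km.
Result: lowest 280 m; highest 1430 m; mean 830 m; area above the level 25.7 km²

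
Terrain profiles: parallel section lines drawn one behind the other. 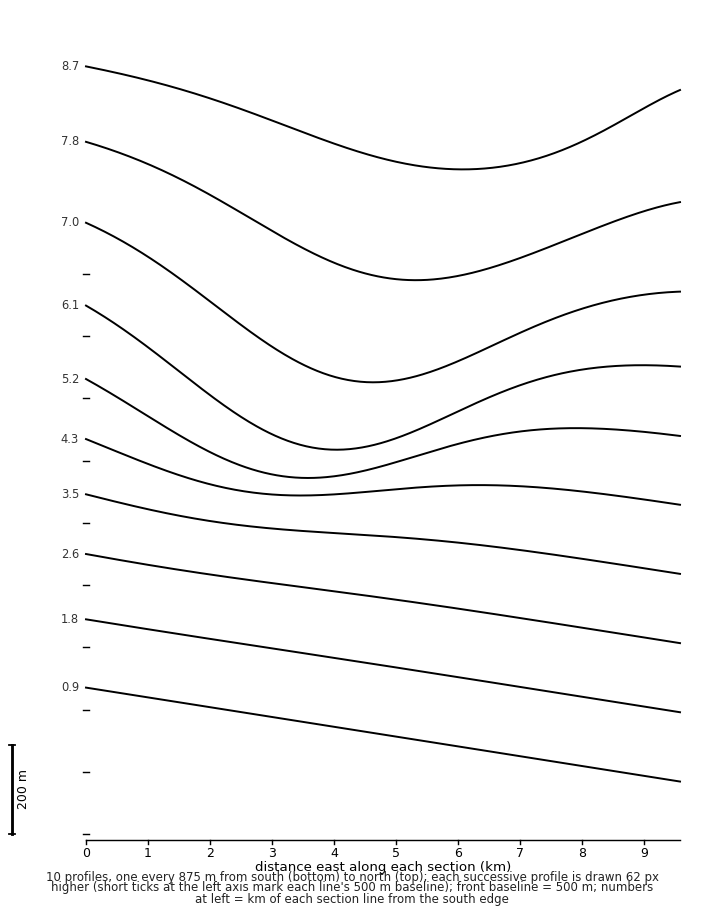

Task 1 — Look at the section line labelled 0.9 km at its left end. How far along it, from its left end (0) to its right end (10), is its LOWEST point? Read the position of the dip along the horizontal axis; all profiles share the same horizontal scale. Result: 10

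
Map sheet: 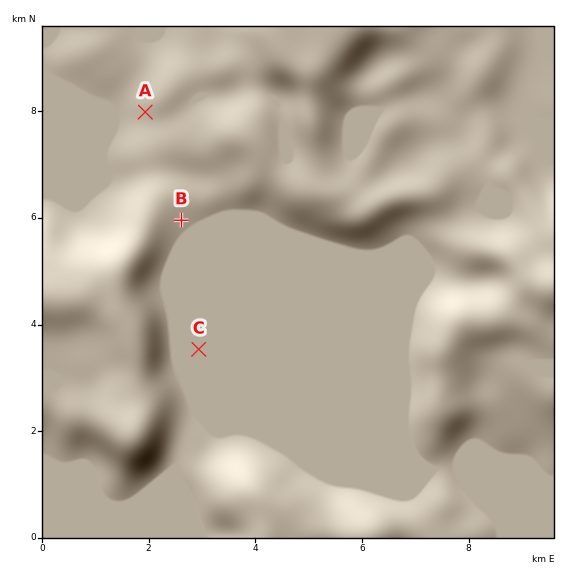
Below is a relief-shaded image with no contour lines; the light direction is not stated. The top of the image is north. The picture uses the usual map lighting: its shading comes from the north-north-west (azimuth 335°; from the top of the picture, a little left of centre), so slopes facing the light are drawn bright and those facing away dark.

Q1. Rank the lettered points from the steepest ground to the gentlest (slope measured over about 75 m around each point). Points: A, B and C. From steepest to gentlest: A B C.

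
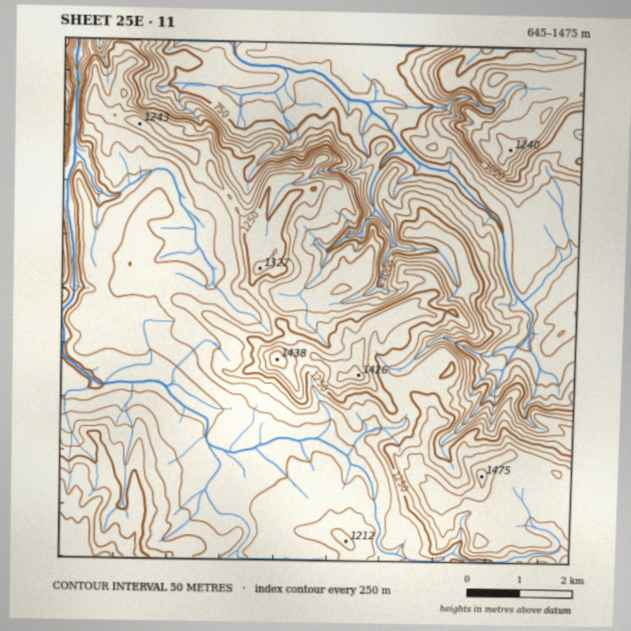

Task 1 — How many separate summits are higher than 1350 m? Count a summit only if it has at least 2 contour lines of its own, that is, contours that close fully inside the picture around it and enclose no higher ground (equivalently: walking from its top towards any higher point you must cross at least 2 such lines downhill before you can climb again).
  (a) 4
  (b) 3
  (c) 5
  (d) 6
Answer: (b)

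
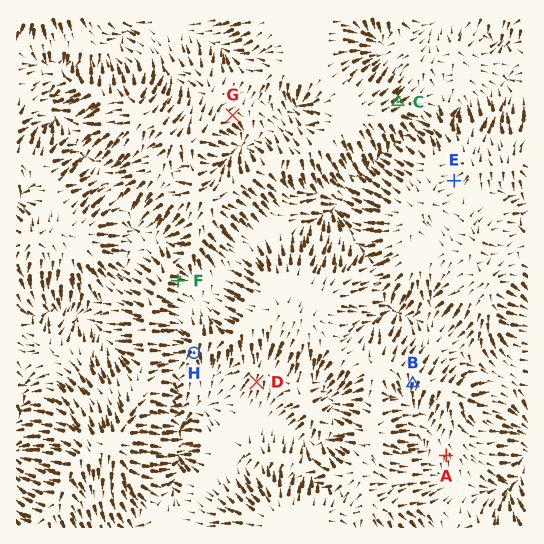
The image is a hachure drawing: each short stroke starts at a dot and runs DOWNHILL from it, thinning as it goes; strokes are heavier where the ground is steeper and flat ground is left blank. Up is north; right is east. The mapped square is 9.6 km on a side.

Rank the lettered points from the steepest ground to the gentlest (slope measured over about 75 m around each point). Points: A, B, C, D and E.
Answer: C B D A E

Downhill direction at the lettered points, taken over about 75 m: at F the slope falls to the E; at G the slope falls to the E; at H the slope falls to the S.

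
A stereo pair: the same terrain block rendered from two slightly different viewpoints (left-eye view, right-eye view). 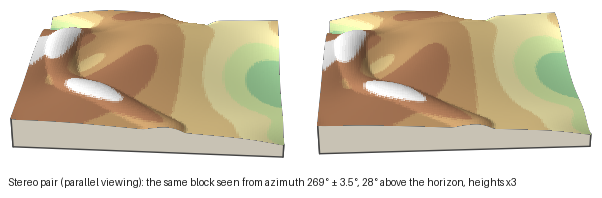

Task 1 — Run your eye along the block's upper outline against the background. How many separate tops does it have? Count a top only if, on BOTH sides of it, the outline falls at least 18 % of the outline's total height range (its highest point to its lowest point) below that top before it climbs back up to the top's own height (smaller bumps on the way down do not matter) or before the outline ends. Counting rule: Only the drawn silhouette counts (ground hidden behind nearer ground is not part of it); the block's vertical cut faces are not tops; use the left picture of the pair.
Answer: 1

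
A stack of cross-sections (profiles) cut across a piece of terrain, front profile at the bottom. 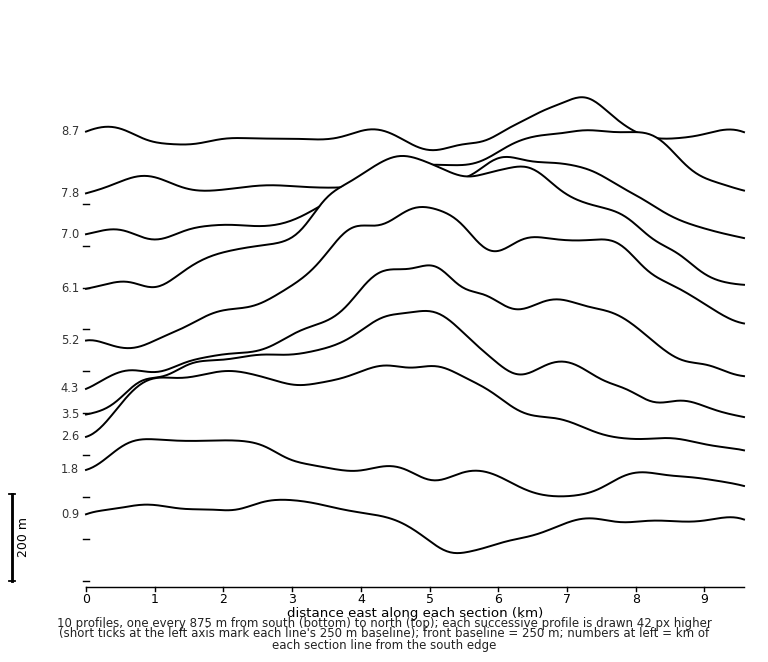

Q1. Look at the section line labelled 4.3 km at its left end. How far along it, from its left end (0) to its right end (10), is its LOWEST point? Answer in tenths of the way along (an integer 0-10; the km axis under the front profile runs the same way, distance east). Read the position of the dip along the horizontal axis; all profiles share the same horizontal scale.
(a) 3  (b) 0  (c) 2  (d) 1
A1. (b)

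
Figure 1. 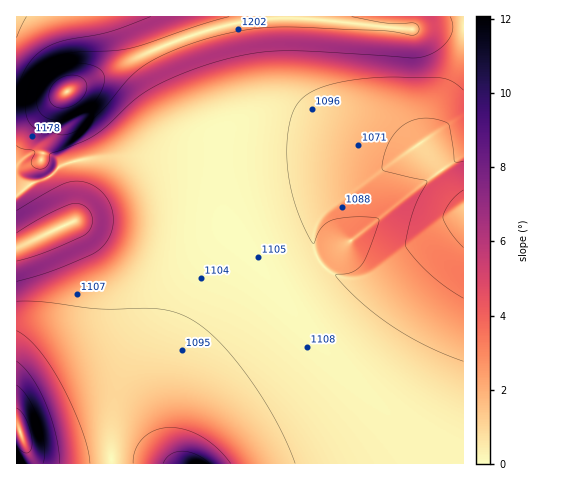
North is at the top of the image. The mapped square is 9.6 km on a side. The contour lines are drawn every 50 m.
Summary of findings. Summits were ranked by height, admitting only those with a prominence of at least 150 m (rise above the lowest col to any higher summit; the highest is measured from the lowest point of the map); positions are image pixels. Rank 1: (67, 91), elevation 1332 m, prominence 456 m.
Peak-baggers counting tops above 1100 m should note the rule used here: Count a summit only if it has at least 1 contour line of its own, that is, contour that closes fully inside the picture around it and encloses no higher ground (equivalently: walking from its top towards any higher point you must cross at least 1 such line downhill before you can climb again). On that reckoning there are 1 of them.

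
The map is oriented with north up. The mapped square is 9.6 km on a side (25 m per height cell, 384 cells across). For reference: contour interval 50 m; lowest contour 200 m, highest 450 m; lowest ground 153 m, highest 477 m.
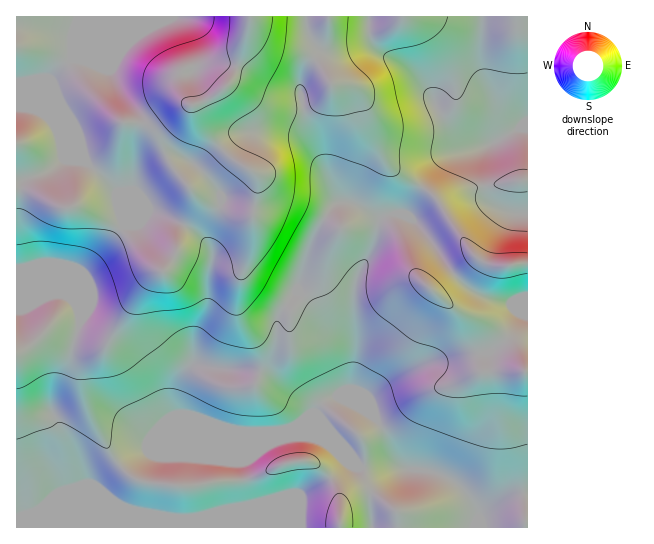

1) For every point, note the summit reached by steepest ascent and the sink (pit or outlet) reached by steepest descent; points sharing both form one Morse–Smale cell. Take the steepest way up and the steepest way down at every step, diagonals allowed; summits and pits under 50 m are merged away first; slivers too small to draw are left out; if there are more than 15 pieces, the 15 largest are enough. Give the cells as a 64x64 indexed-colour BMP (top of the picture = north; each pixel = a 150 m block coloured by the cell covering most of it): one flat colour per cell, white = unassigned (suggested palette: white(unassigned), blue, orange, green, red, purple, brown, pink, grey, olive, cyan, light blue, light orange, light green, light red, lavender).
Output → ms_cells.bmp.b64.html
<image width="64" height="64" href="data:image/bmp;base64,Qk12CAAAAAAAAHYAAAAoAAAAQAAAAEAAAAABAAQAAAAAAAAIAAATCwAAEwsAABAAAAAAAAAA////ALR3HwAOf/8ALKAsACgn1gC9Z5QAS1aMAMJ34wB/f38AIr28AM++FwDox64AeLv/AIrfmACWmP8A1bDFABERERERERERERERERERERERERERERERERERERERERERERERERERERERERERERERERERERERERERERERERERERERERERERERERERERERERERERERERERERERERERERERERERERERERERERERERERERERERERERERERERERERERERERERERERERERERERERERERERERERERERERERERERERERERERERERERERERERERERERERERERERERERERERERERERERERERERERERERERERERERERERERERERERERERERERERERERERERERERERERERERERERERERERERERERERERERERERERERERERERERERERERERERERERERERERERERERERERERERERERERERERERERERERERERERERERERERERERERERERERERERERERERERERERERERERERERERERERERERERERERERERERERERERERERERERERERERERERERERERERERERERERERERERERERERERERERERERERERERERERERERERERERERERERERERERERERERERERERERERERERERERERERERERERERERERERERERERERERERERERERERERERERERERERERERERERERERERERERERERERERERERERERERERERERERERERERERERERERERERERERERERERERERERERERERERERERERERERERERERERERERERERERERERERERERERERERERERERERERERERERERERERERERERERERERERERERERERERERERERERERERERERERERERERERERERERERERERERERERERERERERERERERERERERERERERERERERERERERERERERERERERERERERERERERERERERERERERERERERERERERERERERERERERERERERERERERERERERERERERERERERERERERERERERERERERERERERERERERERERERERERERERERERERERERERERERERERERERERERERERERERERERERERERERERERERERERERERERERERERERERERERERERERERERERERERERERERERERERERERERERERERERERERERERERERERERERERERERERERERERERERERERERERERERERERERERERERERERERERERERERERERERERERERERERERERERERERERERERERERERERERERERERERERERERERERERERERERERERERERERERERERERERERERERERERERERERERERERERERERERERERERERERERERERERERERERERERERERERERERERERERERERERERERERERERERERERERERERERERERERERERERERIiIiERERERERERERERERERERERERERERERERERERERIiIiIRERERERERERERERERERERERERERERERERERERIiIiIhEREREREREREREREREREREREREREREREREREREiIiIiEREREREREREREREREREREREREREREREREREREiIiIiIREREREREREREREREREREREREREREREREREREiIiIiIhERERERERERERERERERERERERERERERERERESIiIiIiERERERERERERERERERERERERERERERERERESIiIiIiIRERERERERERERERERERERERERERERERERESIiIiIiIhERERERERERERERERERERERERERERERERESIiIiIiIiEREREREREREREREREREREREREREREREREiIiIiIiIiIREREREREREREREREREREREREREREREREiIiIiIiIiIhEREREREREREREREREREREREREREREREiIiIiIiIiIiEREREREREREREREREREREREREREREREiIiIiIiIiIiIREREREREREREREREREREREREREREREiIiIiIiIiIiIhERERERERERERERERERERERERERERESIiIiIiIiIiIiERERERERERERERERERERERERERERESIiIiIiIiIiIiIRERERERERERERERERERERERERERERIiIiIiIiIiIiIhEREREREREREREREREREREREREREREiIiIiIiIiIiIiERERERERERERERERERERERERERERESIiIiIiIiIiIiIRERERERERERERERERERERERERERESIiIiIiIiIiIiIhERERERERERERERERERERERERERERIiIiIiIiIiIiIiERERERERERERERERERERERERERESIiIiIiIiIiIiIiIREREREREREREREREREREREREREiIiIiIiIiIiIiIiIhEREREREREREREREREREREREREiIiIiIiIiIiIiIiIiEREREREREREREREREREREREREiIiIiIiIiIiIiIiIiIRERERERERERERERERERERERIiIiIiIiIiIiIiIiIiIhEREREREREREREREREREREiIiIiIiIiIiIiIiIiIiIiERERERERERERERERERERIiIiIiIiIiIiIiIiIiIiIiIRERERERERERERERERERIiIiIiIiMzMiIiIiIiIiIiIhEREREREREREREREREREiIiIiIjMzMzMyIiIiIiIiIi"/>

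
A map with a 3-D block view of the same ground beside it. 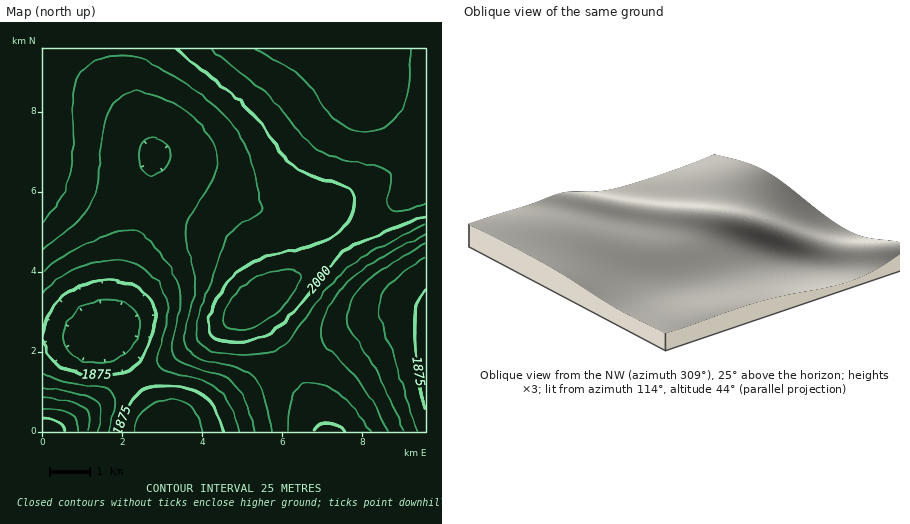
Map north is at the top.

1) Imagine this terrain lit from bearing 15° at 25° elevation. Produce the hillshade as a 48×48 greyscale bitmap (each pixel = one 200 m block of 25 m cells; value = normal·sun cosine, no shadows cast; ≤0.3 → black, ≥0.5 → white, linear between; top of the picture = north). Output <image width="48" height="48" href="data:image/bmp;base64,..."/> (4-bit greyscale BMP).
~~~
<image width="48" height="48" href="data:image/bmp;base64,Qk32BAAAAAAAAHYAAAAoAAAAMAAAADAAAAABAAQAAAAAAIAEAAATCwAAEwsAABAAAAAAAAAAAAAAABEREQAiIiIAMzMzAERERABVVVUAZmZmAHd3dwCIiIgAmZmZAKqqqgC7u7sAzMzMAN3d3QDu7u4A////AO3cu6mZmZmYiId3d3d3iImaq7vMzMzMzP7ty6qZmIiIiHd3d3d3iImaq7zMzMzMzP/+7cupiHd3d3ZmZmd3iJmqu7zMzMzMzP///ty5iHZmZmZmZmd3iJmqu7zMzMzMu////+3KmHZVVVVVVmd3iJmqu7zMzMzLu/////7cqXZUREREVWZ3iJqqu7zMzMy7u+////7suodUQzM0RVZ3iZqru7zMzLu7u97v//7ty5hlQzMzNFZniJqru7zMy7u7ut3e7u7dy6l2VDMjNEVniJqru7vMu7u7qszM3d3cy6mHZUMzM0VWeJmqu7u7u7u7qru7u7u7u6qYdlRDM0RWd4mqu7u7u7u6qqqqqqqqqqqZiHZURERVZ4iaq7u7u7uqqqqpmZmZmZmZmId2VVVVZniZqqu7u7qqqpmZiIiIiIiJmZiIdmZVZneImqqqqqqqqoiIiHd3d3eIiZmZmId2Zmd4iZqqqqqqqYiHd3dmZmd3iJmqqpmId3d3eImZmqqpmYd3d2ZmZmZ3eJmqq7qpmHd3d3iImZmZmXd3ZmZmZmZneImqu7u7qZh3d3d4iImZmXd2ZmZmZmZmd4iau8zMu6mId2Znd3iIiHdmZmZmZmZmd4iaq8zNzLuph2ZmZmd3eHdmZmZmZmZnd4iZq7zN3cy6mHZlVVZmd3dmZmZmZmZ3d4iZqrvM3dzLqYdlVVVVZnd2ZmZnd3d3eIiZmqu8zMzMuph2VEREVXd3d3d3d3eIiImZmqq7vMzMu6mHZURERHd3d3d3iIiIiZmZmqqqu7u7u6qYdlRDM4d3eIiIiIiZmZmZqqqqqqq7u6qZh2VEM4iIiIiIiZmZmZmqqqqqmZqqqqqpmHZUQ4iIiIiZmZmZmqqqqqqZmZmZmZmZmYd2VIiIiZmZmZmaqqqqqqmZmYiIiImZmZiHZZmZmZmZmaqqqqqqqpmZmIiHd4iImZmYh5mZmZmZqqqqqqqqqZmZiId3d3d4iJmZmJmZmZmqqqqqqqqpmZmYiId3d3d3eImZqZmZmaqqqqqqqZmZmZmIiHd3dmZ3d4iZqpmaqqqqqqmZmZmZmYiIh3d3dmZnd4iZqqqqqqqqqZmZmZmZiIiIh3d3d3d3d3iJmqqqqqqpmZmZmIiIiIiHd3d3d3d3d3iImqqqqqqZmZmIiIiIh3d3d3d3d3d3eIiImaqqqqmZmYiIiHd3d3d3d3d3d3iIiIiImaqqqpmZmIiId3d3d3d3d3d4iIiIiIiJmaqqqZmZiIh3d3d3d3d3d3eIiIiIiZmZmaqqqZmYiId3d3ZmZmd3d3eIiIiZmZmZmaqqmZmYiHd3dmZmZmZ3d3iIiJmZmZmZmaqpmZmIiHd3ZmZmZmZ3d3iIiZmZmZmZmZmZmZiIh3d3ZmZmZmd3d4iIiZmZmZmZmZmZmYiIh3d2ZmZmZmd3d4iImZmZmZmZmZmZmIiId3d3ZmZmZnd3eIiImZmZmZmZmZiIiIiId3d3dmZmd3d3eIiImZmZmZmZmYiIiIiId3d3d2Z3d3d3iIiImZmZmZmZmQ=="/>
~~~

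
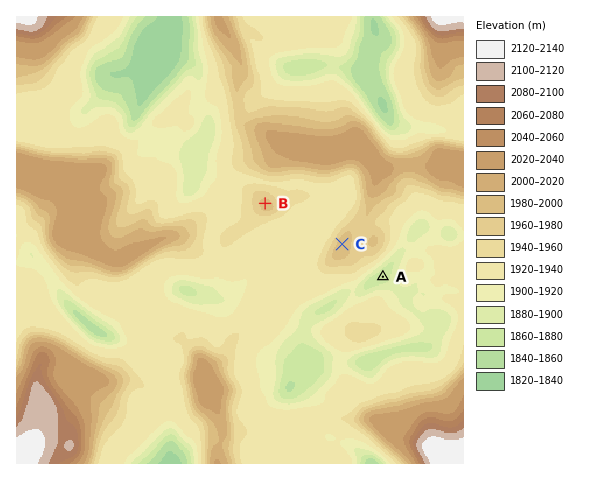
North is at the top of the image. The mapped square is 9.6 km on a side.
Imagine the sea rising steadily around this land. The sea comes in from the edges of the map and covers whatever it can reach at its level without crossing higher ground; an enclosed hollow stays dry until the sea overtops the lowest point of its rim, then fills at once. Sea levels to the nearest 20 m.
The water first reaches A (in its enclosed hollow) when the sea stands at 1920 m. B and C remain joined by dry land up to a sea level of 1940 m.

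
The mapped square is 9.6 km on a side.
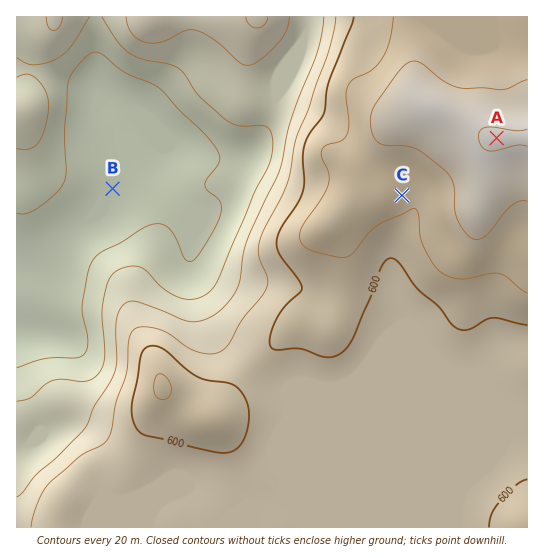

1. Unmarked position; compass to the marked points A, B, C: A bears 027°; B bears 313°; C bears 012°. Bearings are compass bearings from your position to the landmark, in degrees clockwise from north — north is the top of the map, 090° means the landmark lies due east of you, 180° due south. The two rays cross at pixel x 355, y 415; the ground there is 590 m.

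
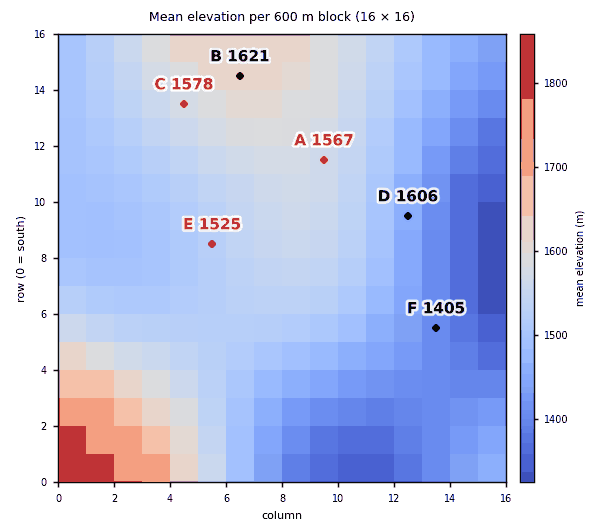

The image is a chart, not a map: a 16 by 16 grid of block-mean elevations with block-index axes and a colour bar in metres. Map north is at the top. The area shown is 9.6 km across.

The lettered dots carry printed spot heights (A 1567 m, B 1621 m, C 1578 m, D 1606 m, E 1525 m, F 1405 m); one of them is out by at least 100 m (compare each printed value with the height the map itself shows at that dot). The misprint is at D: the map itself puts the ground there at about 1456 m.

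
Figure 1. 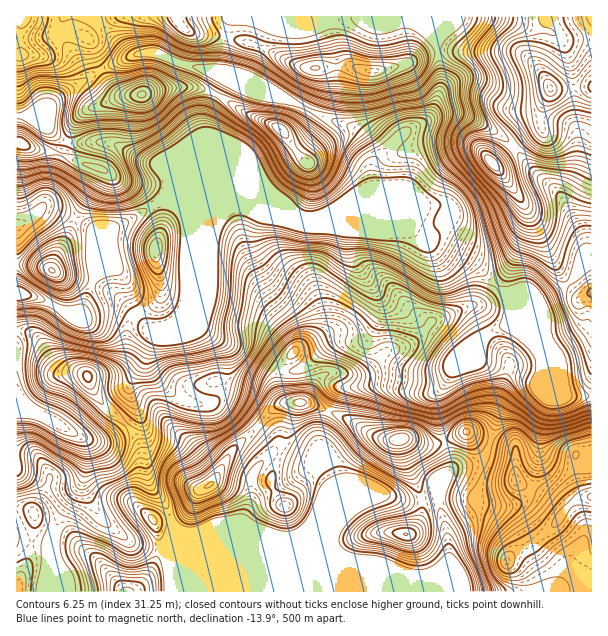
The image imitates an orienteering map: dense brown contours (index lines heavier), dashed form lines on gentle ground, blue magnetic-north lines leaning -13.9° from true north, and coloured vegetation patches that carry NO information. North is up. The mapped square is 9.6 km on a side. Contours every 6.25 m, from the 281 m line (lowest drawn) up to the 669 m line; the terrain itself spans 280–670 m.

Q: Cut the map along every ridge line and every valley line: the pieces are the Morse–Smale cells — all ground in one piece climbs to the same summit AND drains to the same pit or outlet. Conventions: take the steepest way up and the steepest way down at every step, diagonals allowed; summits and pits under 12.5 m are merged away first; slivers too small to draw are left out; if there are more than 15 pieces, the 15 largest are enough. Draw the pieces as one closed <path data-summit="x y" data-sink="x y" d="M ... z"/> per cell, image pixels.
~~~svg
<path data-summit="591 497" data-sink="17 294" d="M240 204l-65 0 7 6 6 14 0 76-8 20-7 5-9 3-8 8-8 20 0 9 10 16 19 16 14 6 18 1 9-8 8-19 0-23-3-7-13-13 20 10 16 4 36 22 17 0 36-28 25 0 6-4 7-8 7-16 0-12-3-10 13 12 17 8 18 12 34 30 20-11-1 16 2 2 27 6 31 13-4 5-10 1-8 5-11 13-9 18-10 33-10 8-24 6-12 11-2 8 0 10 10 39 2 24-10 10-12 6-20 0-34-13-32-5-48-21-19 0-21-8-50 0-16 5-14-6-2 4 0 58 419 1 1-196-25 0-3-4-28-66-60-62-38-22-15-1-13-13-9-5-20-7-48-2-19 6-12 0-36-15z"/><path data-summit="492 162" data-sink="17 294" d="M455 114l-21 2-33 18-25 25-3 6 0 23-45 27 58 2 24 11 13 13 15 1 29 16 9 6 28 28 14-2 19 10 8-2 22-14 9-8 10-24-2-13-25-45-30-27-26-31-29-16z"/><path data-summit="551 89" data-sink="17 294" d="M591 16l-153 0-2 29 4 23 0 21-6 19-7 11 19-5 16 1 18 7 23 14 26 31 30 27 17 27 10 24 0 7-6 12-1 7 6-6 7-2z"/><path data-summit="372 71" data-sink="17 294" d="M437 16l-204 0-5 13-6 40 29 17 31 11 36 18 38 13 14 18 3 6 1 12 2-5 25-25 22-12 11-14 6-19 0-21-4-23z"/><path data-summit="281 129" data-sink="17 294" d="M227 79l-4 2-13 26-4 9 0 19-10 26-24 25-8 12 1 2 9 4 92 1 36 15 12 0 22-9 37-23 0-36-9-15-8-9-27-8-47-23-24-3z"/><path data-summit="87 377" data-sink="17 294" d="M116 268l-6 0-14 7-16 38-14 0-31-17-12-2-7 2 0 114 16 0 7 4 39 22 14 4 18-2 9-6 15-18 2-6-6-15 0-9 10-16 14-32 6-6-8 1-8-8-11-18-11-30z"/><path data-summit="300 402" data-sink="17 294" d="M378 294l2 20-7 16-7 8-6 4-25 0-36 28-17 0-36-22-16-4-14-6 10 16 0 23-3 10-9 14 11 1 15 7 32 25 4 6 0 7-4 7 6 0 21 9 12 0 15-5-6-8 0-16 12-35 7-11 50-3 25 7 20 0 6-2 11-19 23-23-15 6-34-30-18-12-17-8z"/><path data-summit="210 485" data-sink="17 294" d="M152 342l-12 26-10 16 0 9 9 18 6 20 1 43 4 9 14 20 10 25 8 6 9 1 18-6 18 0 12-5 3-2 8-18 2-27 6-10 16-17 2-10-31-28-20-10-27 2-12-2-13-8-15-13-10-16z"/><path data-summit="399 440" data-sink="17 294" d="M389 385l-42 1-10 4-17 44 0 16 14 20 3 15-6 12-11 10-3 11 58-24 11 0 18 6 18 0 16-6 1-11 12-16-1-14-11-30-3-21 3-12-5 2-20 0z"/><path data-summit="141 95" data-sink="17 294" d="M153 52l-24 4-29 15 9 13 8 8 9 4-12 2-28 12-10 10-9 21 7 3 39 0 30 16 15 3 10 11 3 14 27-30 8-23 0-19 17-35 4-2 9 5 4-1-25-11-29-6z"/><path data-summit="405 534" data-sink="17 294" d="M437 494l-15 6-18 0-18-6-11 0-58 24-14 16-8 5 52 21 27 4 34 13 20 0 12-6 10-10-2-24z"/><path data-summit="126 591" data-sink="17 294" d="M83 480l-11 21-11 14-9 24 3 52 116 1 1-53-7 9-21-1-13-5-18-13-15-14-13-24z"/><path data-summit="156 249" data-sink="17 294" d="M168 200l-6 0-31 20-17 8-8 12-12 30 4 4 7-4 11-2 6 7 12 33 10 15 8 8 15-3 12-8 9-20 0-76-6-14z"/><path data-summit="153 519" data-sink="17 294" d="M137 408l-5 11-22 19-9 2-19-2 4 8 0 21-2 19 14 29 15 14 21 15 19 4 12 0 5-6 4-17-10-22-13-17-5-12-1-43z"/><path data-summit="467 432" data-sink="17 294" d="M479 343l-28 28-15 25 4 35 11 28-1 11 8-4 18-3 10-8 10-33 9-18 11-13 8-5 10-1 4-5-31-13-27-6-2-2z"/>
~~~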